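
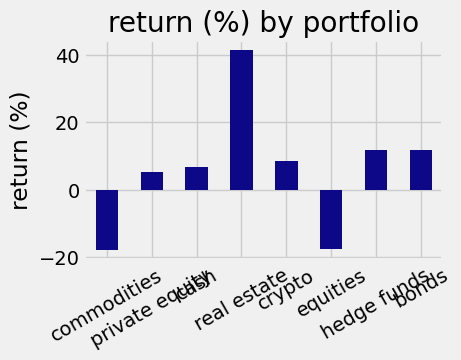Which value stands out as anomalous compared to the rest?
real estate ≈ 40; the rest sit between ≈ -20 and ≈ 10.

real estate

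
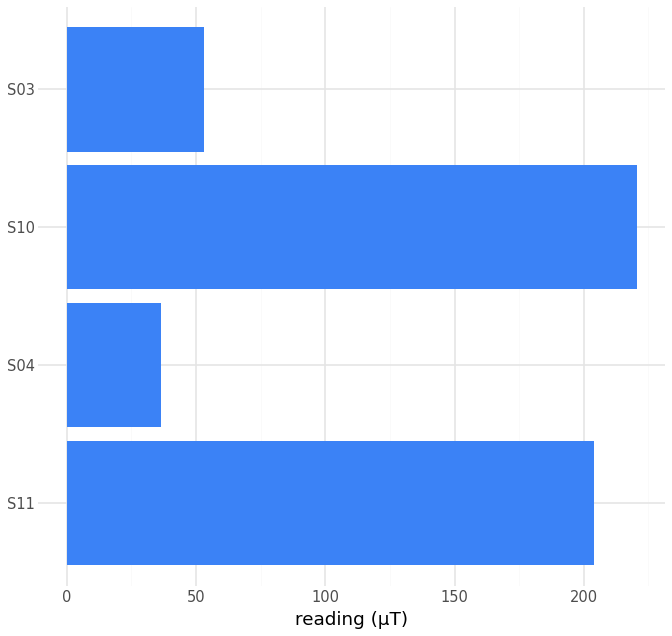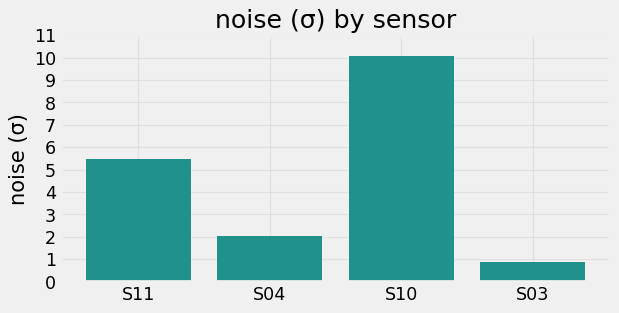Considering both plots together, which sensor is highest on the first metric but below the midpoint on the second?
S03

Chart 2 median noise (σ) ≈ 4; below-median sensors: S04, S03. Among those, S03 has the highest reading (µT) (≈ 50).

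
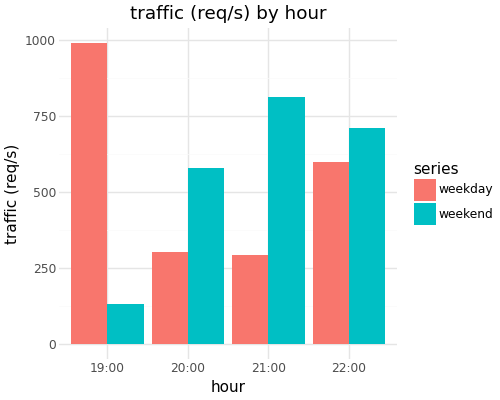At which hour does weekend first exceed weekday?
20:00

19:00: weekend ≈ 100 vs weekday ≈ 1000 (not yet); 20:00: weekend ≈ 600 vs weekday ≈ 300 (first crossover).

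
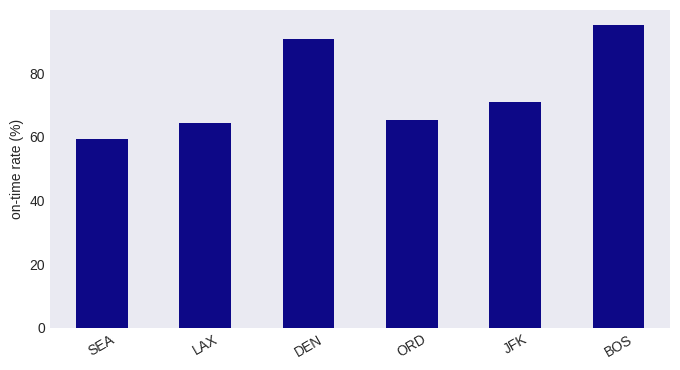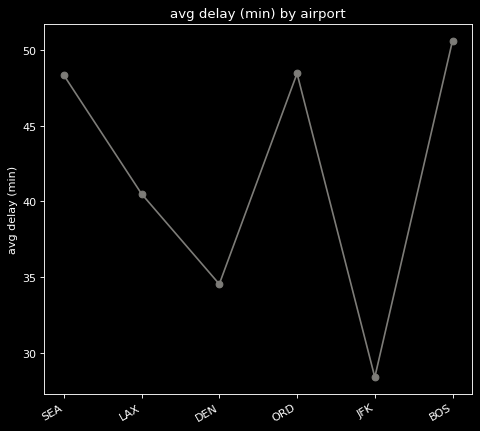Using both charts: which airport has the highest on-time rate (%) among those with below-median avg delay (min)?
DEN

Chart 2 median avg delay (min) ≈ 45; below-median airports: LAX, DEN, JFK. Among those, DEN has the highest on-time rate (%) (≈ 90).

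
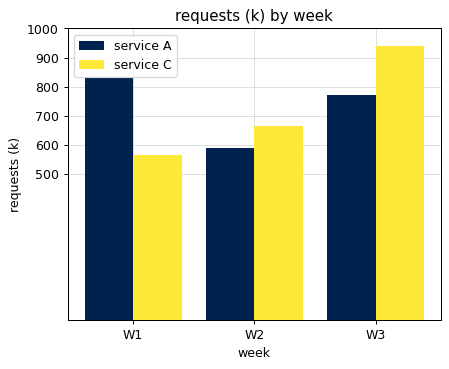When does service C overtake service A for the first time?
W1: service C ≈ 600 vs service A ≈ 800 (not yet); W2: service C ≈ 700 vs service A ≈ 600 (first crossover).

W2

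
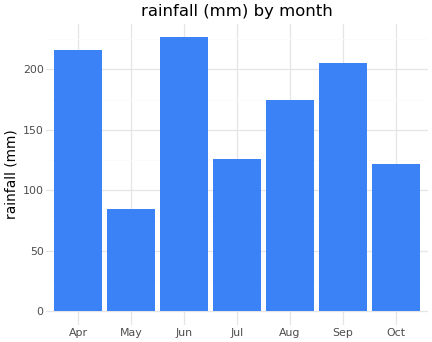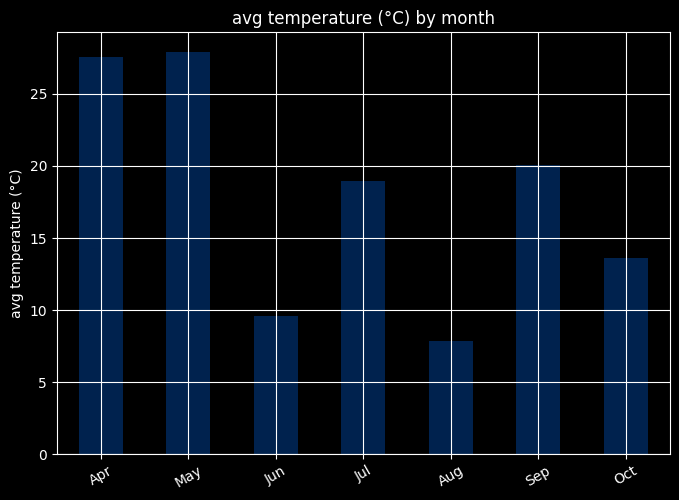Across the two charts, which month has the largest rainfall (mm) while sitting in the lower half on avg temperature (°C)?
Chart 2 median avg temperature (°C) ≈ 20; below-median months: Jun, Aug, Oct. Among those, Jun has the highest rainfall (mm) (≈ 225).

Jun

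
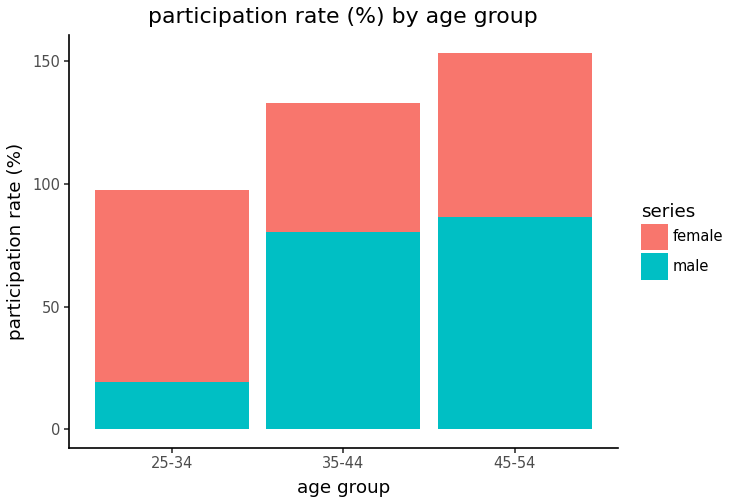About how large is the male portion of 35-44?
≈ 80

male top ≈ 80, bottom ≈ 0; segment ≈ 80.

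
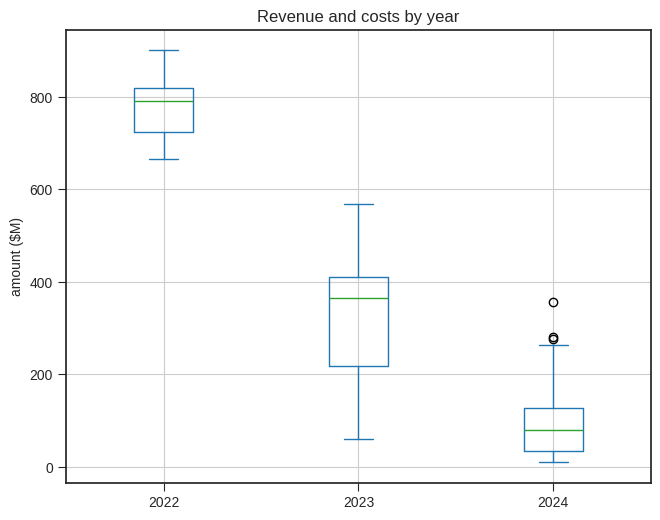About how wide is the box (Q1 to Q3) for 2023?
Q3 ≈ 400, Q1 ≈ 200; IQR ≈ 200.

≈ 200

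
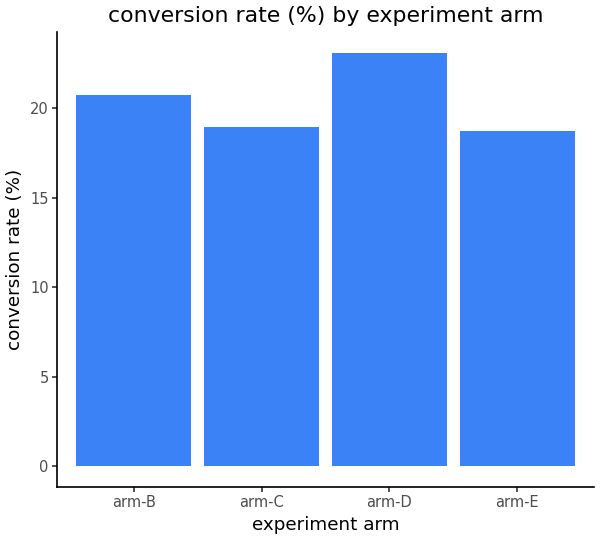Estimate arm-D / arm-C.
arm-D ≈ 24, arm-C ≈ 18; 24/18 ≈ 1.33.

≈ 1.33×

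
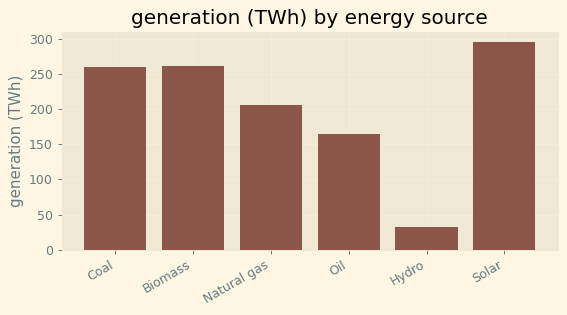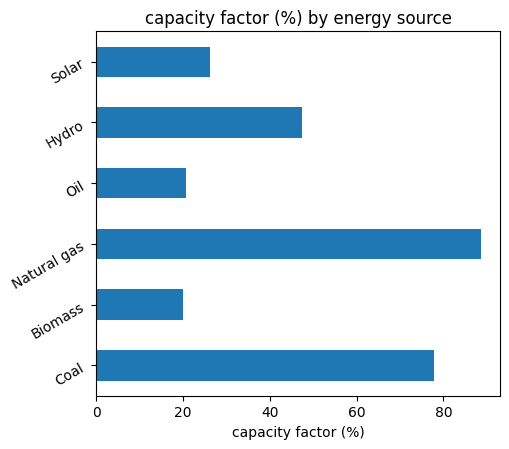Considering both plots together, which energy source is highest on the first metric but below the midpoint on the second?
Chart 2 median capacity factor (%) ≈ 40; below-median energy sources: Biomass, Oil, Solar. Among those, Solar has the highest generation (TWh) (≈ 300).

Solar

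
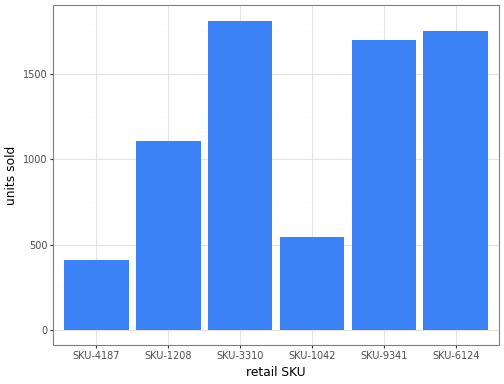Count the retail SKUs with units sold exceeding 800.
Above 800: SKU-1208, SKU-3310, SKU-9341, SKU-6124.

4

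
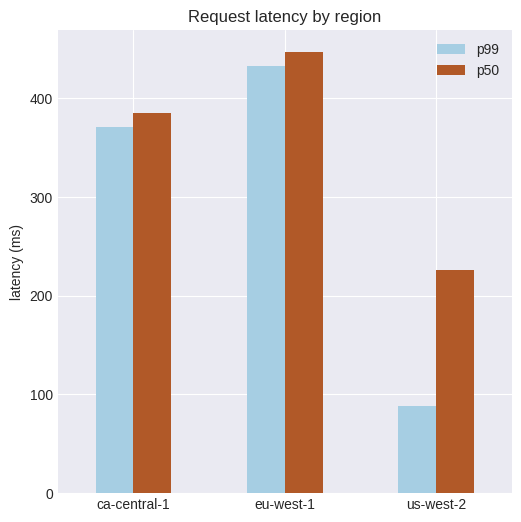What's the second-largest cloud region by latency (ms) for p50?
Top 3 for p50: eu-west-1 ≈ 450, ca-central-1 ≈ 400, us-west-2 ≈ 250.

ca-central-1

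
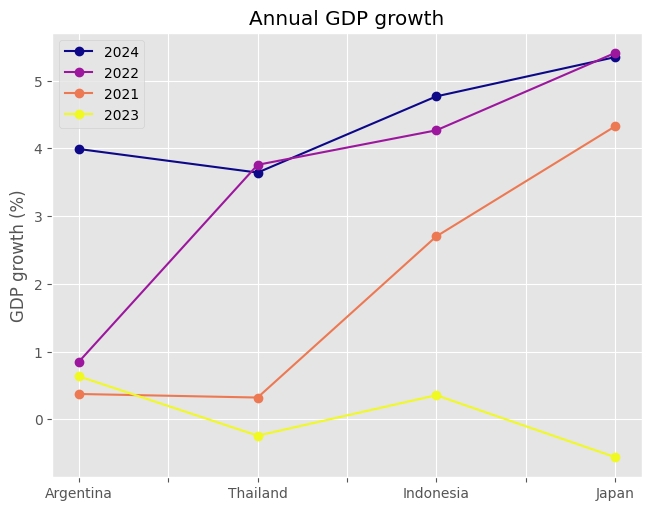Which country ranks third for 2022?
Top 4 for 2022: Japan ≈ 5.5, Indonesia ≈ 4.5, Thailand ≈ 4.0, Argentina ≈ 1.0.

Thailand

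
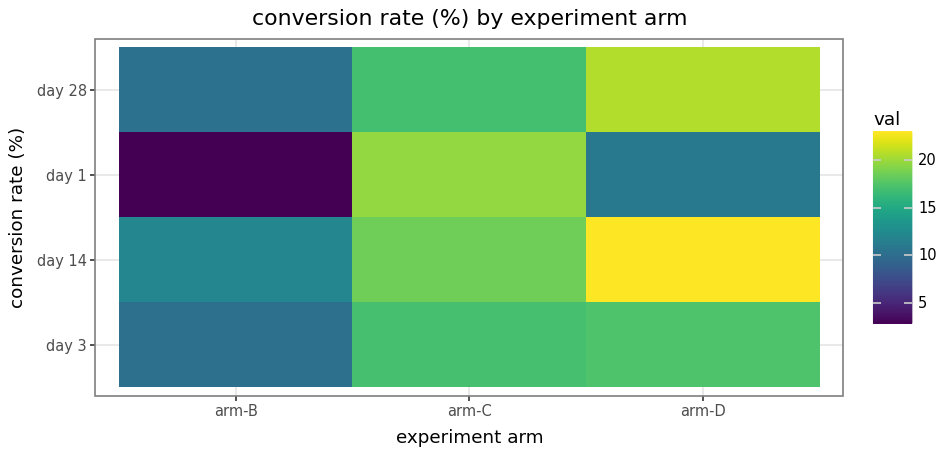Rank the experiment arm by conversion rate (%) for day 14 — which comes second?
Top 3 for day 14: arm-D ≈ 24, arm-C ≈ 18, arm-B ≈ 12.

arm-C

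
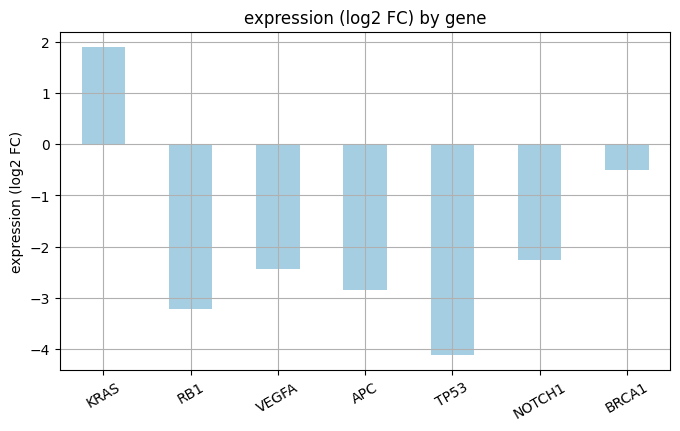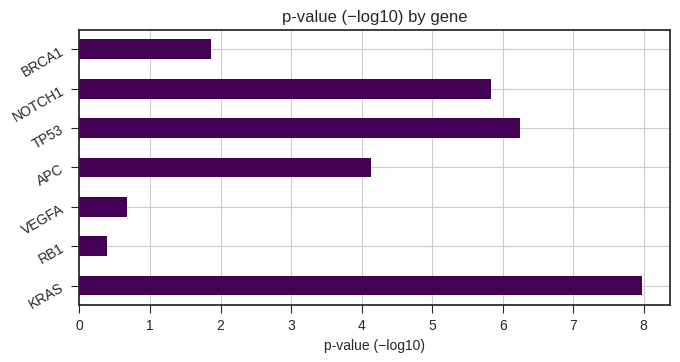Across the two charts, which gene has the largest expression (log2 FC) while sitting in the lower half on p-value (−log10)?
BRCA1

Chart 2 median p-value (−log10) ≈ 4; below-median genes: RB1, VEGFA, BRCA1. Among those, BRCA1 has the highest expression (log2 FC) (≈ -0.4).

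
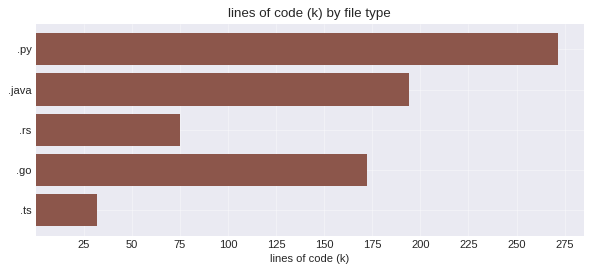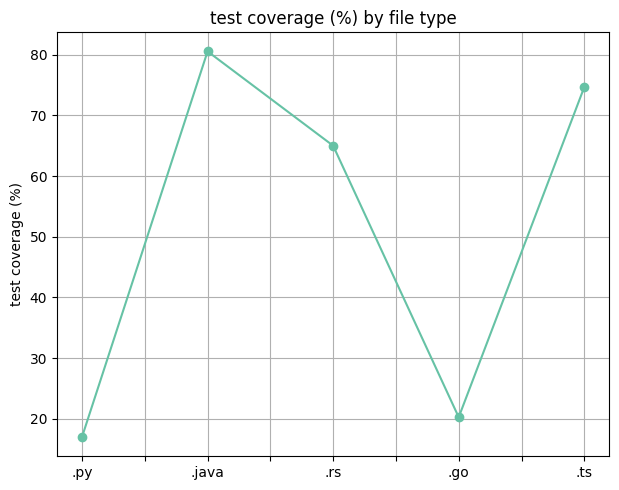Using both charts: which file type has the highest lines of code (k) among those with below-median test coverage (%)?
.py

Chart 2 median test coverage (%) ≈ 60; below-median file types: .py, .go. Among those, .py has the highest lines of code (k) (≈ 275).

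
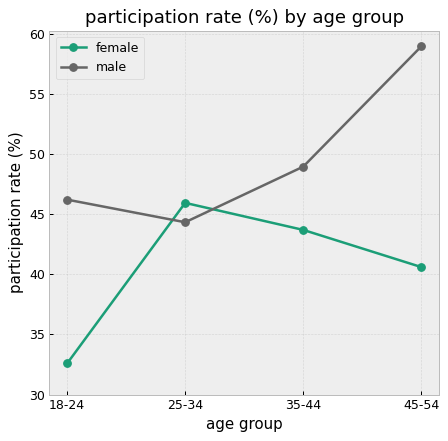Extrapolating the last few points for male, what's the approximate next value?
≈ 67.5

Last three: 45, 50, 60 → slope ≈ 7.5/step → next ≈ 67.5.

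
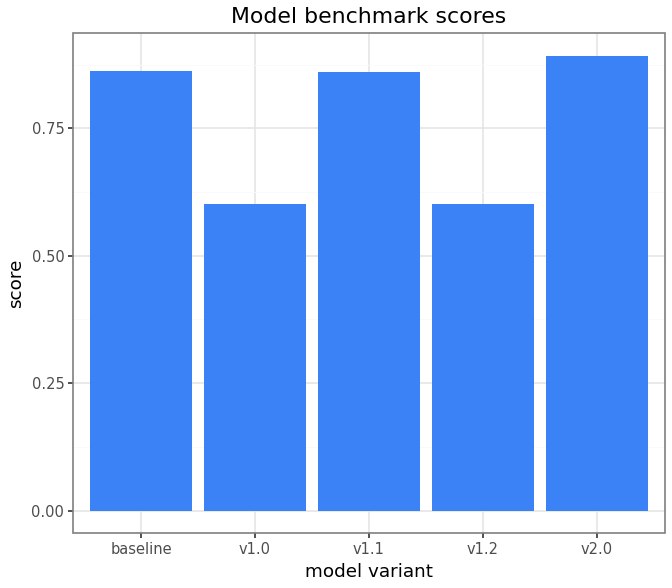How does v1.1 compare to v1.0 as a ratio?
v1.1 ≈ 0.9, v1.0 ≈ 0.6; 0.9/0.6 ≈ 1.5.

≈ 1.5×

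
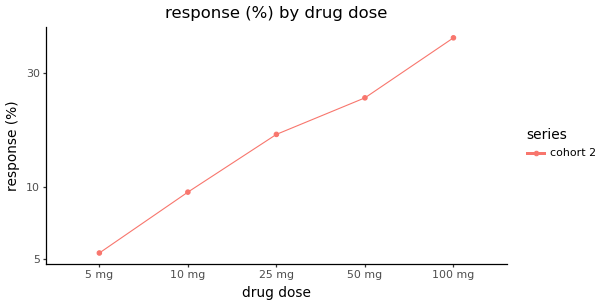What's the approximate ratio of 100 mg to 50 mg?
100 mg ≈ 40, 50 mg ≈ 25; 40/25 ≈ 1.6.

≈ 1.6×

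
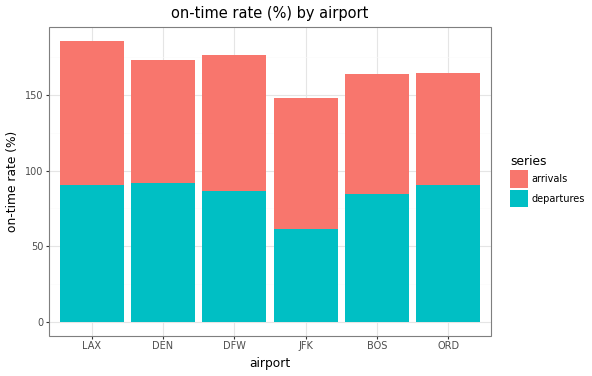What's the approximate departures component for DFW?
departures top ≈ 80, bottom ≈ 0; segment ≈ 80.

≈ 80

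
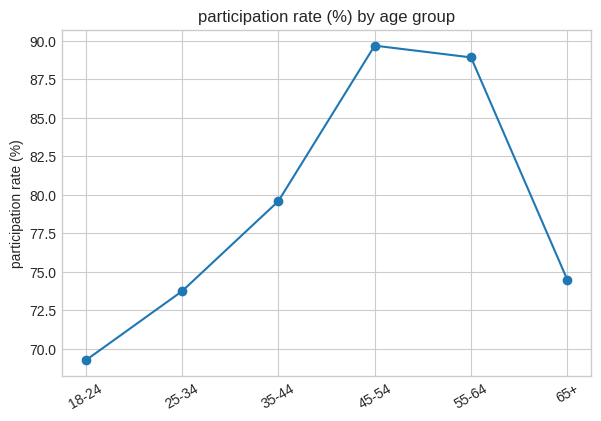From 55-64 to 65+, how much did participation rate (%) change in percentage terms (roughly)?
≈ -15.9%

55-64 ≈ 88, 65+ ≈ 74; (74 − 88) / 88 ≈ -15.9%.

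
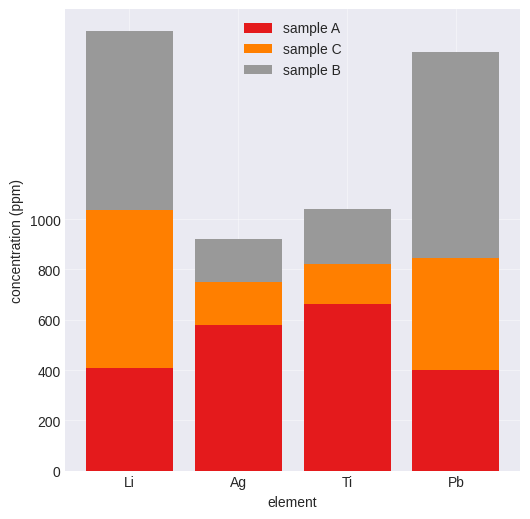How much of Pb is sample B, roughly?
≈ 800

sample B top ≈ 1600, bottom ≈ 800; segment ≈ 800.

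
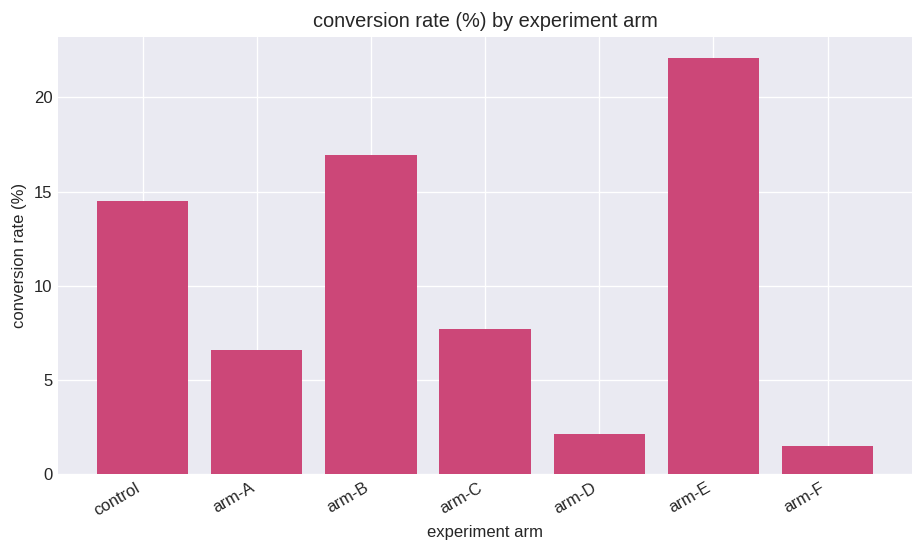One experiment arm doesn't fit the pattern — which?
arm-E ≈ 22; the rest sit between ≈ 2 and ≈ 16.

arm-E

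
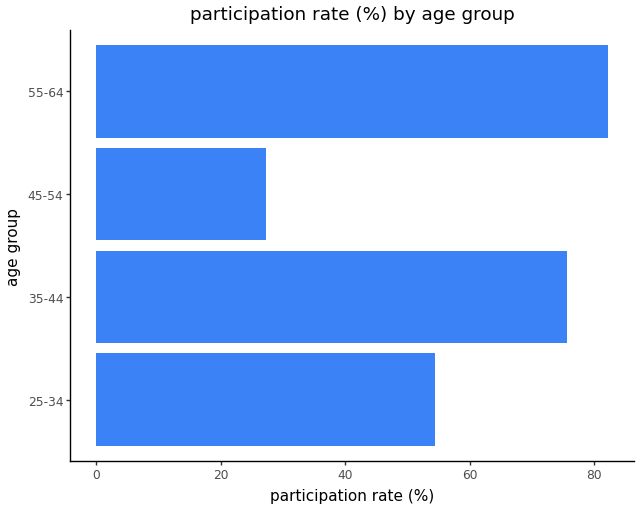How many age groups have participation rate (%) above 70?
Above 70: 35-44, 55-64.

2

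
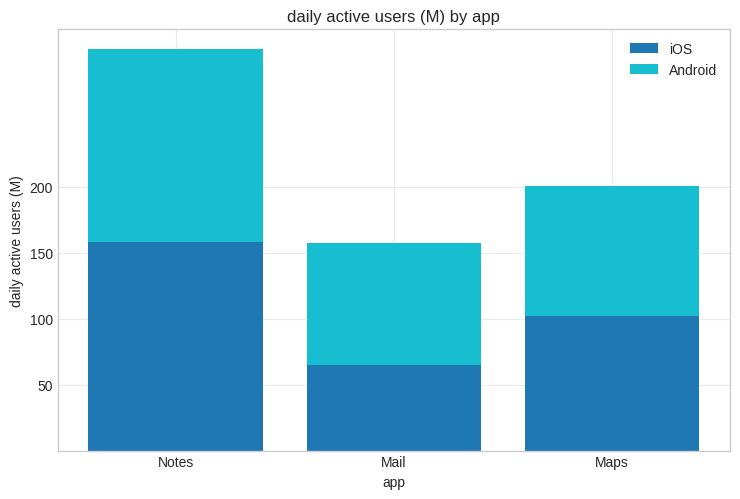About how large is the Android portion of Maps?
Android top ≈ 200, bottom ≈ 100; segment ≈ 100.

≈ 100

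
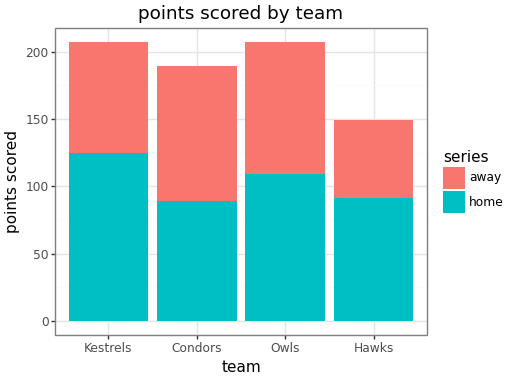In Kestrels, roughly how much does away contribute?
away top ≈ 200, bottom ≈ 120; segment ≈ 80.

≈ 80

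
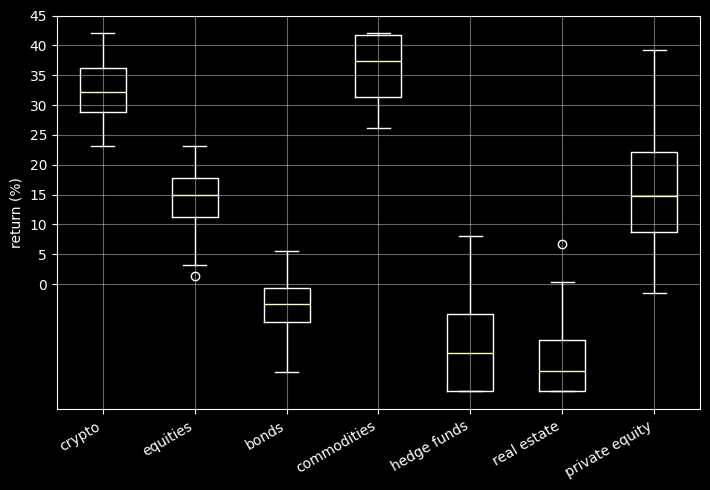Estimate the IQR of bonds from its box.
Q3 ≈ 0, Q1 ≈ -5; IQR ≈ 5.

≈ 5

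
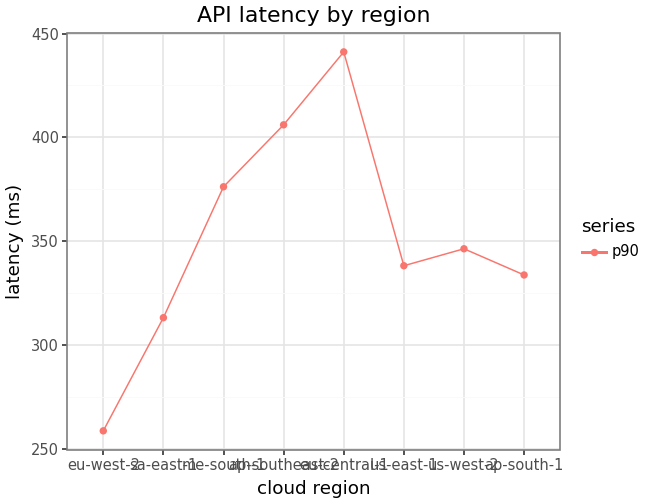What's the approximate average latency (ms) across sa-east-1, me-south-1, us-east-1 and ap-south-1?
≈ 345

(320 + 380 + 340 + 340) / 4 ≈ 345.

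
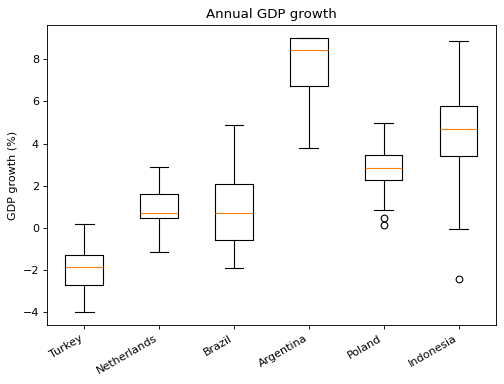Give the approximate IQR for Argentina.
≈ 2

Q3 ≈ 9, Q1 ≈ 7; IQR ≈ 2.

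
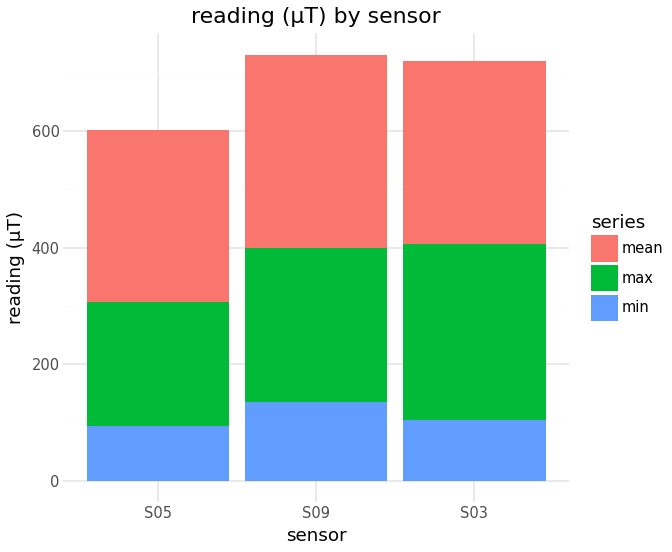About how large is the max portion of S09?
≈ 300

max top ≈ 400, bottom ≈ 100; segment ≈ 300.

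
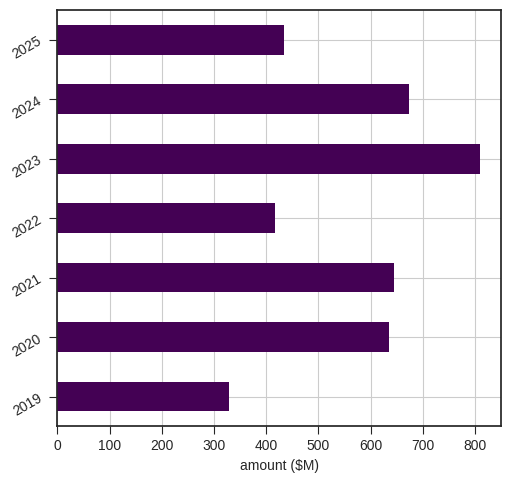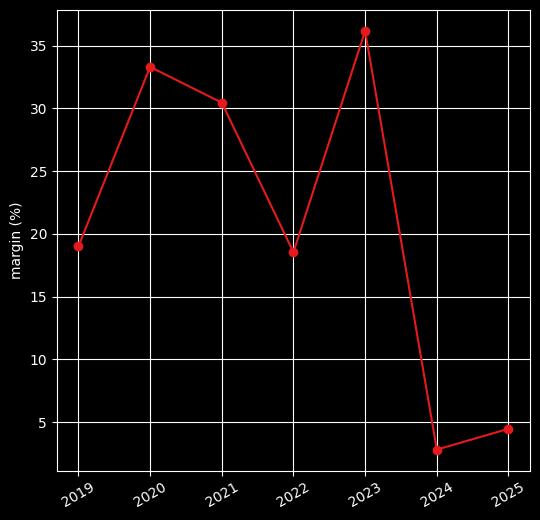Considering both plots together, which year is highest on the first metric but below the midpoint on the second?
2024

Chart 2 median margin (%) ≈ 20; below-median years: 2022, 2024, 2025. Among those, 2024 has the highest amount ($M) (≈ 700).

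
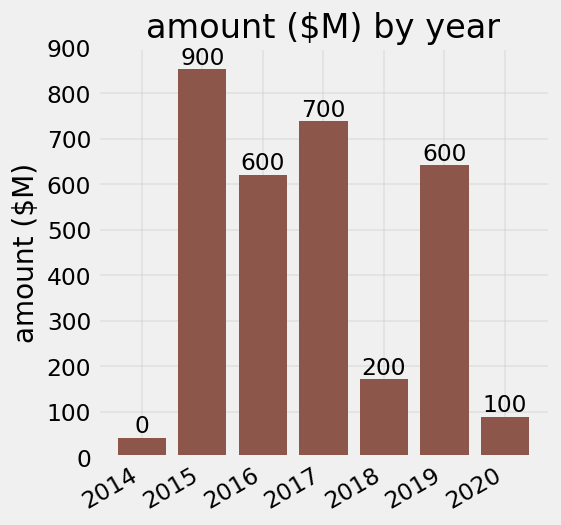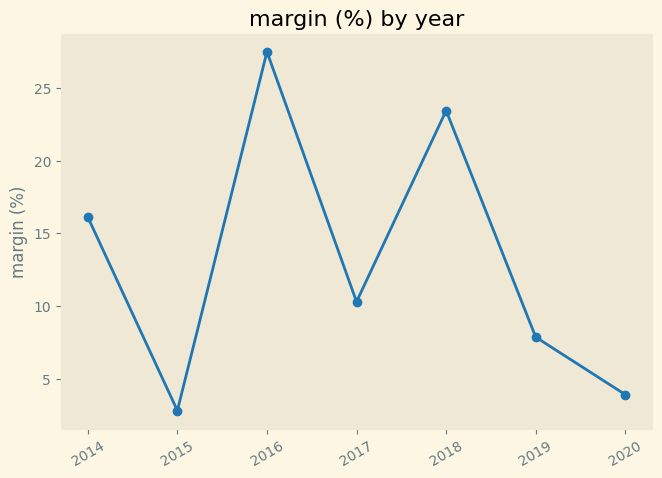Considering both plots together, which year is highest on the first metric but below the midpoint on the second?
Chart 2 median margin (%) ≈ 10; below-median years: 2015, 2019, 2020. Among those, 2015 has the highest amount ($M) (≈ 900).

2015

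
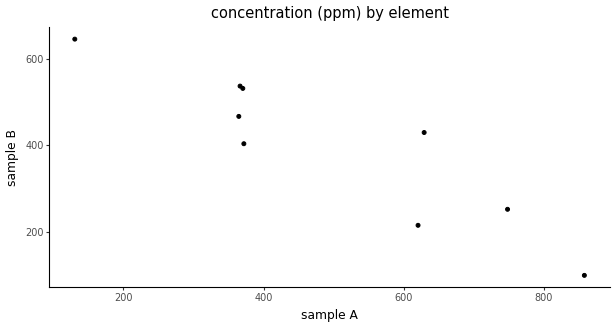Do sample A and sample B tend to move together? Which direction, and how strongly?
negative, strong

Points are negatively correlated; strong (|r| ≈ 0.9).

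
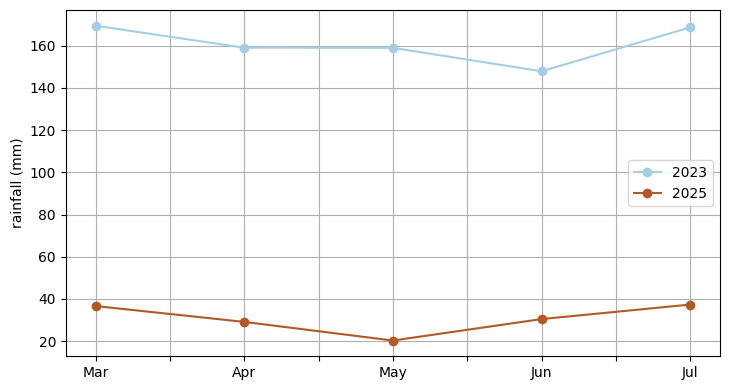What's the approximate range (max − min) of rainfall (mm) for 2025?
Max Jul ≈ 40, min May ≈ 20; range ≈ 20.

≈ 20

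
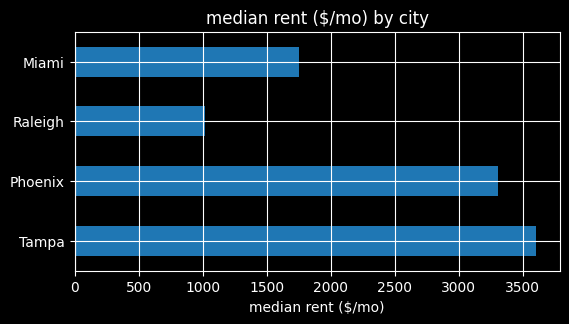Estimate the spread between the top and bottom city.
Max Tampa ≈ 3500, min Raleigh ≈ 1000; range ≈ 2500.

≈ 2500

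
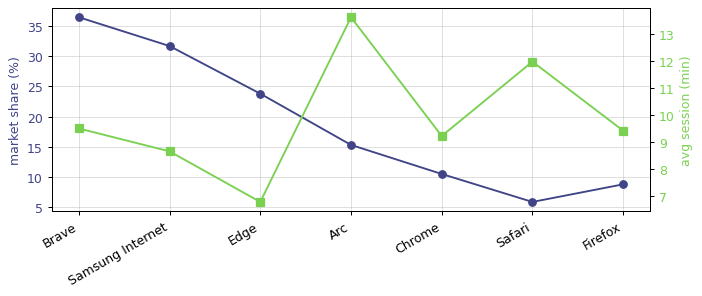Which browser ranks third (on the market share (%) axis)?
Top 4 (on the market share (%) axis): Brave ≈ 35, Samsung Internet ≈ 30, Edge ≈ 25, Arc ≈ 15.

Edge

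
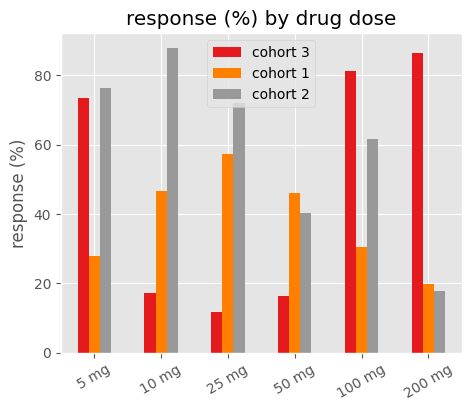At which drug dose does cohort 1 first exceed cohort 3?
5 mg: cohort 1 ≈ 30 vs cohort 3 ≈ 70 (not yet); 10 mg: cohort 1 ≈ 50 vs cohort 3 ≈ 20 (first crossover).

10 mg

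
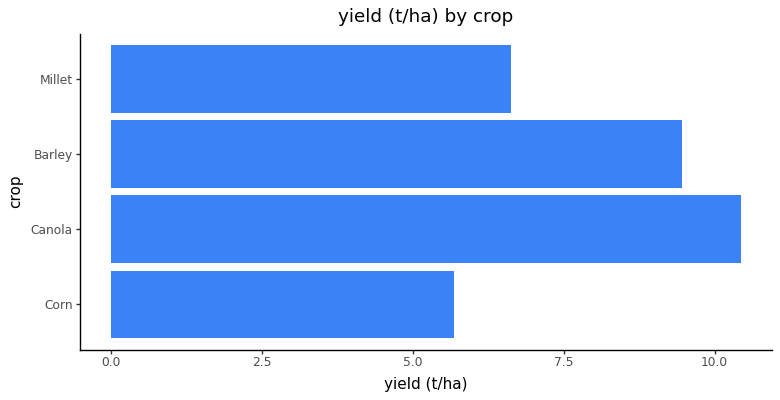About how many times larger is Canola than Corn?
≈ 1.67×

Canola ≈ 10, Corn ≈ 6; 10/6 ≈ 1.67.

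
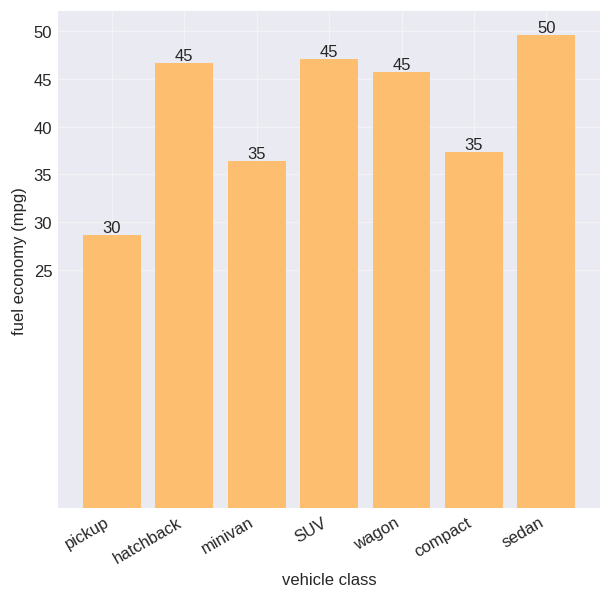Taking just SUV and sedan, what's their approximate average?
≈ 48

(45 + 50) / 2 ≈ 48.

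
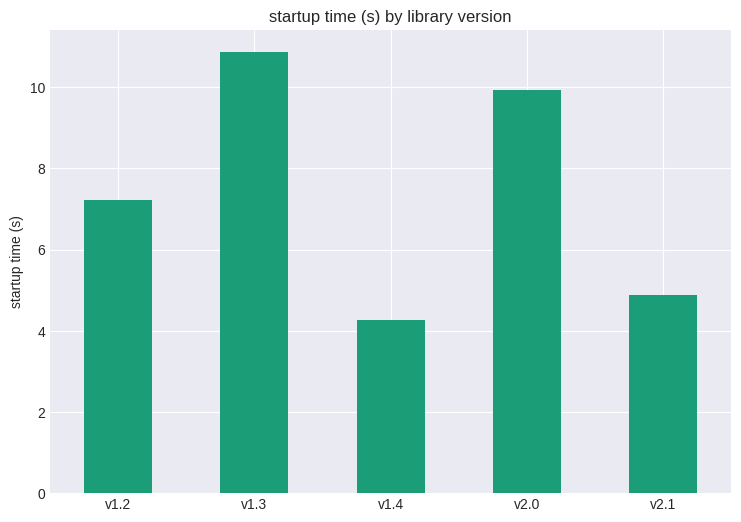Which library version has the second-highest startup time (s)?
v2.0

Top 3: v1.3 ≈ 11, v2.0 ≈ 10, v1.2 ≈ 7.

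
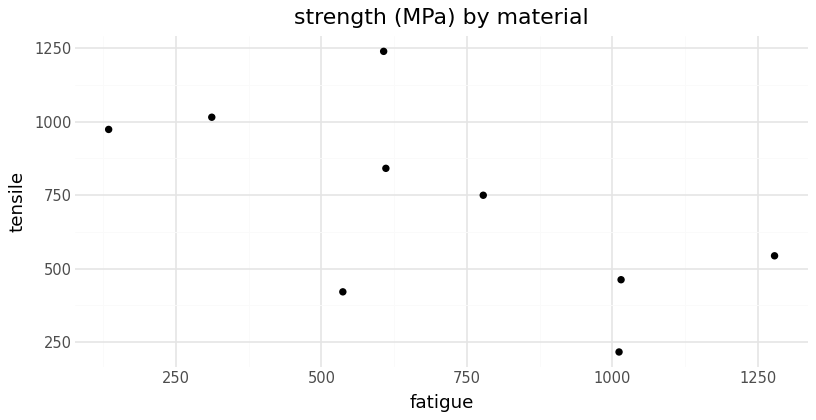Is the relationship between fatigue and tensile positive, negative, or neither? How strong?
Points are negatively correlated; moderate (|r| ≈ 0.6).

negative, moderate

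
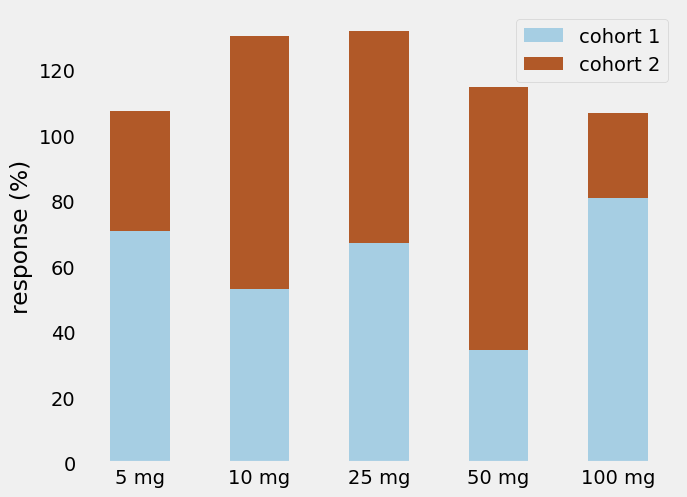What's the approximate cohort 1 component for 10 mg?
≈ 60

cohort 1 top ≈ 60, bottom ≈ 0; segment ≈ 60.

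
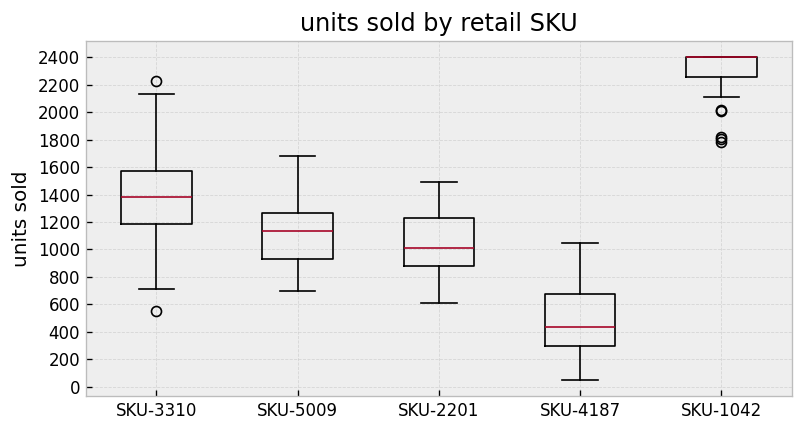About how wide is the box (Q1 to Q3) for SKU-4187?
≈ 400

Q3 ≈ 600, Q1 ≈ 200; IQR ≈ 400.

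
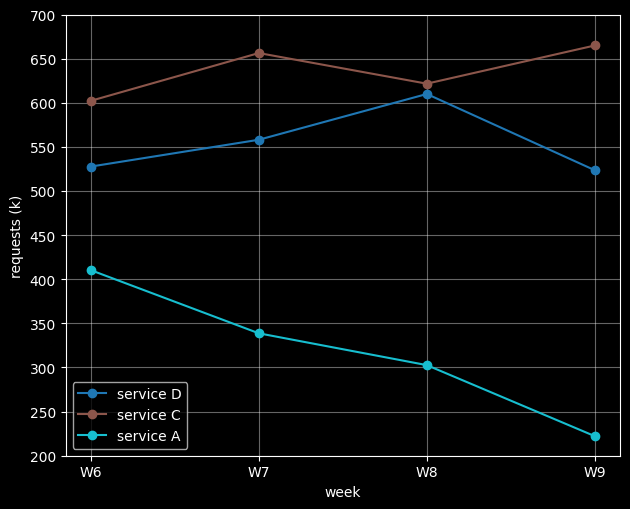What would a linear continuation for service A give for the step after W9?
≈ 125

Last three: 350, 300, 200 → slope ≈ -75/step → next ≈ 125.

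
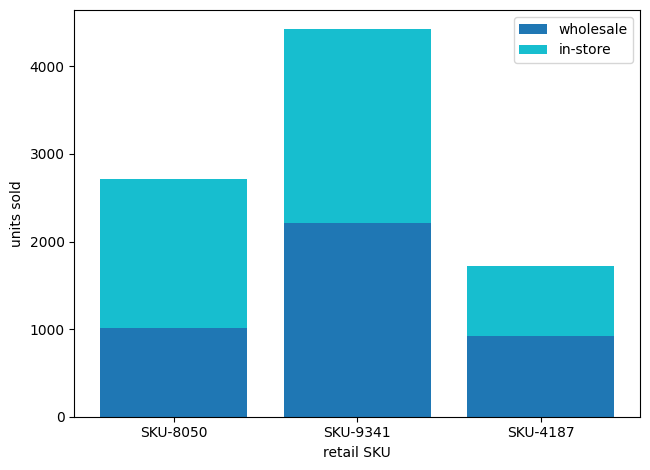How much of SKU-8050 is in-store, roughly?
≈ 1500

in-store top ≈ 2500, bottom ≈ 1000; segment ≈ 1500.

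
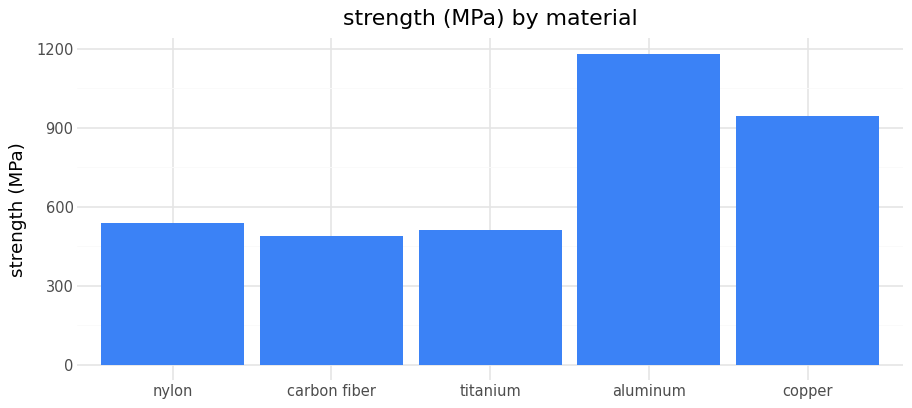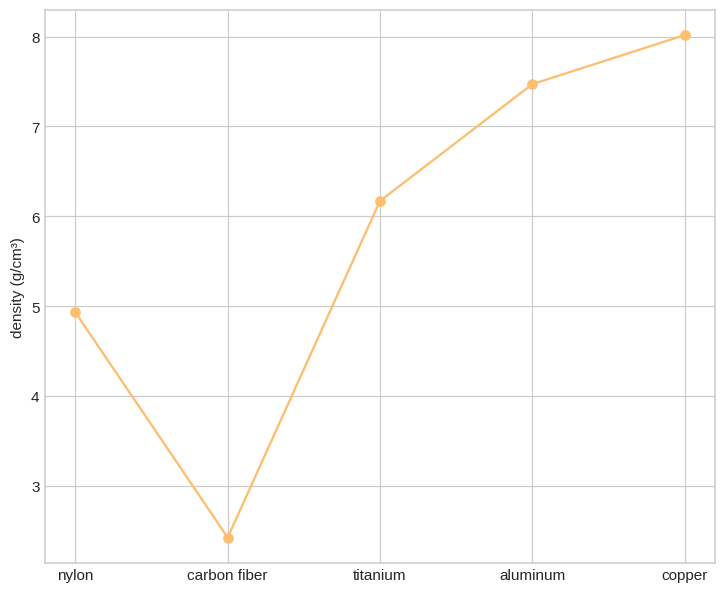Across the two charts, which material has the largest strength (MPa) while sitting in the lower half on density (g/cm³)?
Chart 2 median density (g/cm³) ≈ 6; below-median materials: nylon, carbon fiber. Among those, nylon has the highest strength (MPa) (≈ 600).

nylon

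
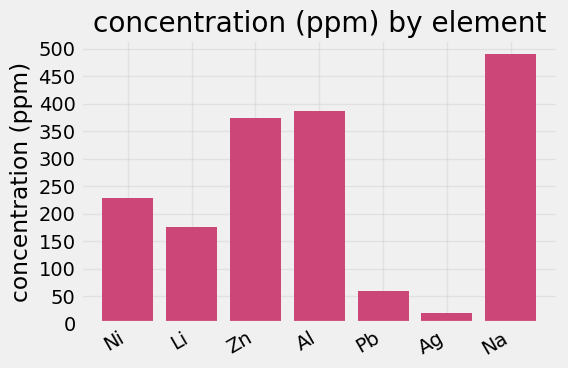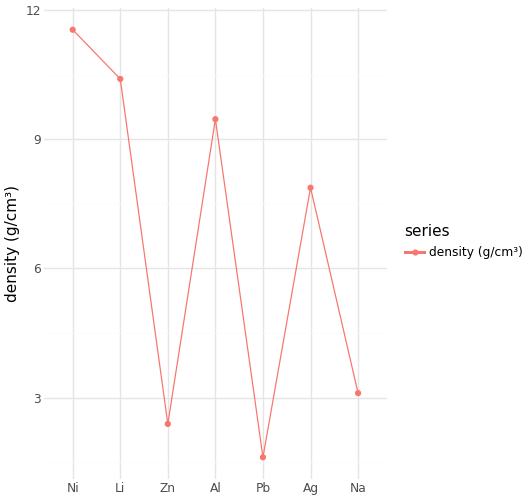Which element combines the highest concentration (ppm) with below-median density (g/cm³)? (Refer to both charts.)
Na

Chart 2 median density (g/cm³) ≈ 8; below-median elements: Zn, Pb, Na. Among those, Na has the highest concentration (ppm) (≈ 500).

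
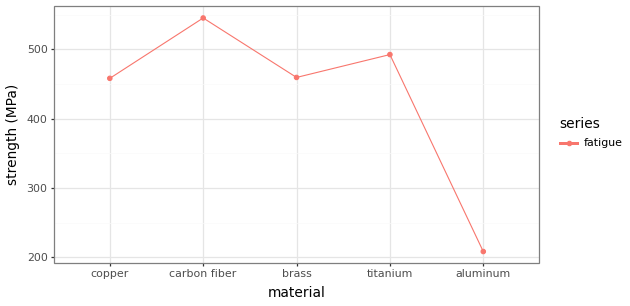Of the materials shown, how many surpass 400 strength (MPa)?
Above 400: copper, carbon fiber, brass, titanium.

4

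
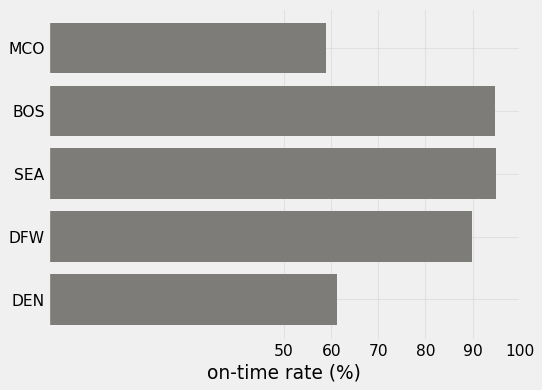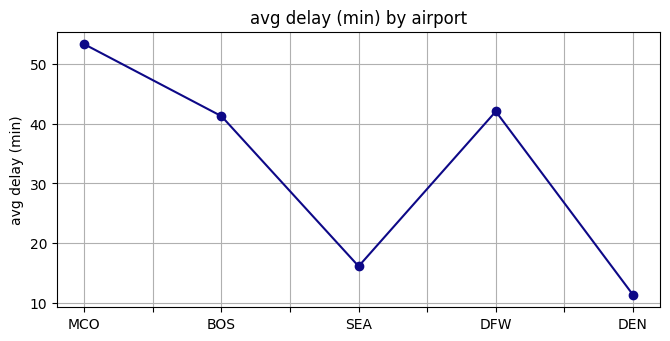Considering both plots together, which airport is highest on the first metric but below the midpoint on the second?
SEA

Chart 2 median avg delay (min) ≈ 40; below-median airports: SEA, DEN. Among those, SEA has the highest on-time rate (%) (≈ 90).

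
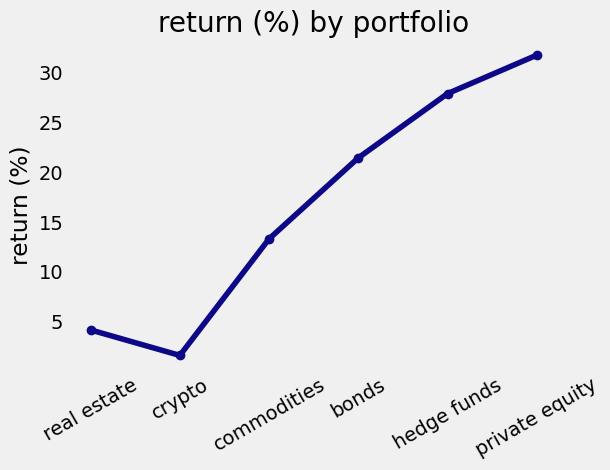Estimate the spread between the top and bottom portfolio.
Max private equity ≈ 30, min crypto ≈ 0; range ≈ 30.

≈ 30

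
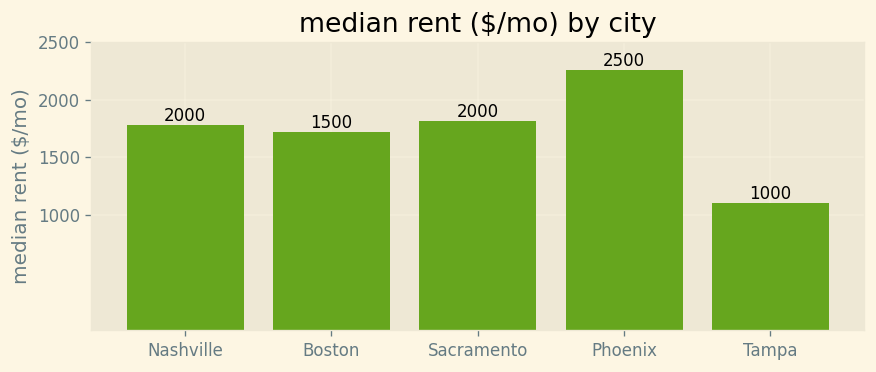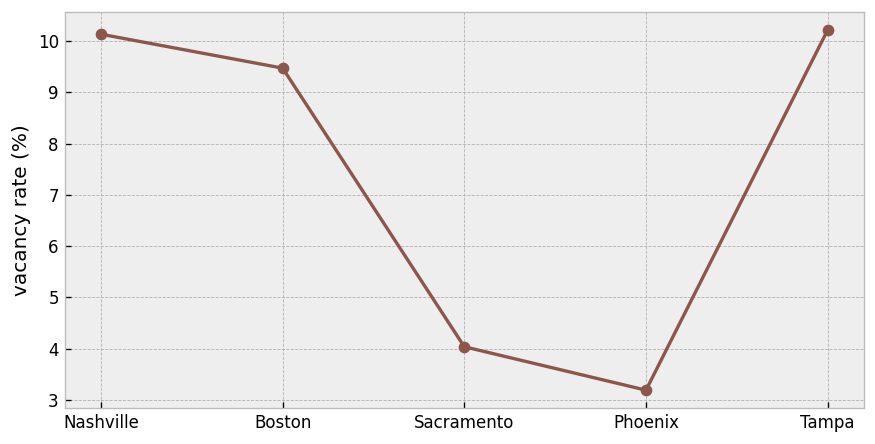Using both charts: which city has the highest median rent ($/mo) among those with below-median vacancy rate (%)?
Chart 2 median vacancy rate (%) ≈ 9; below-median cities: Sacramento, Phoenix. Among those, Phoenix has the highest median rent ($/mo) (≈ 2500).

Phoenix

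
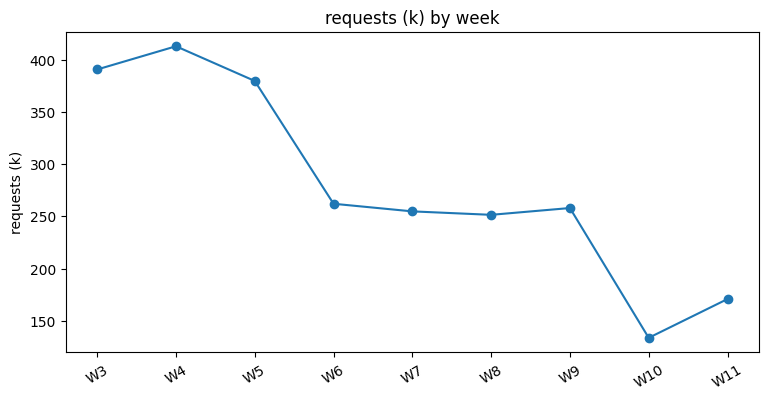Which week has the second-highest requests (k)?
W3

Top 3: W4 ≈ 425, W3 ≈ 400, W5 ≈ 375.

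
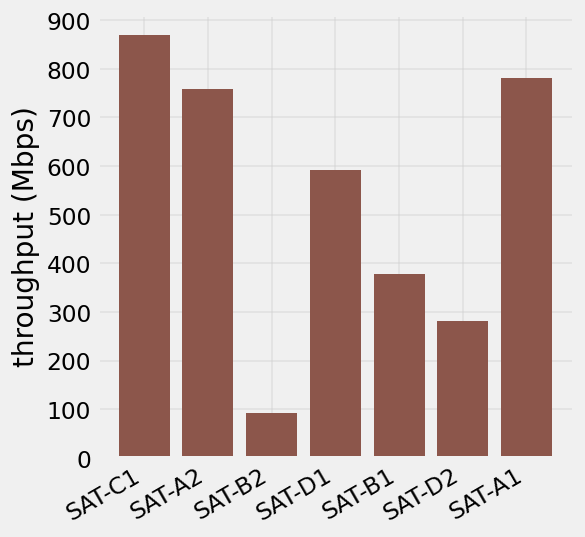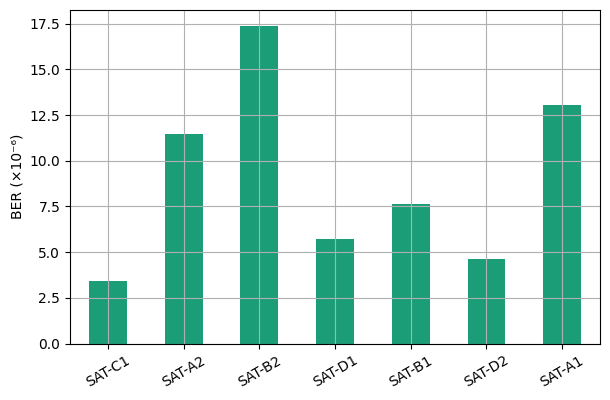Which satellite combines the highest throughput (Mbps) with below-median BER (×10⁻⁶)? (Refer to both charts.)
SAT-C1

Chart 2 median BER (×10⁻⁶) ≈ 8; below-median satellites: SAT-C1, SAT-D1, SAT-D2. Among those, SAT-C1 has the highest throughput (Mbps) (≈ 900).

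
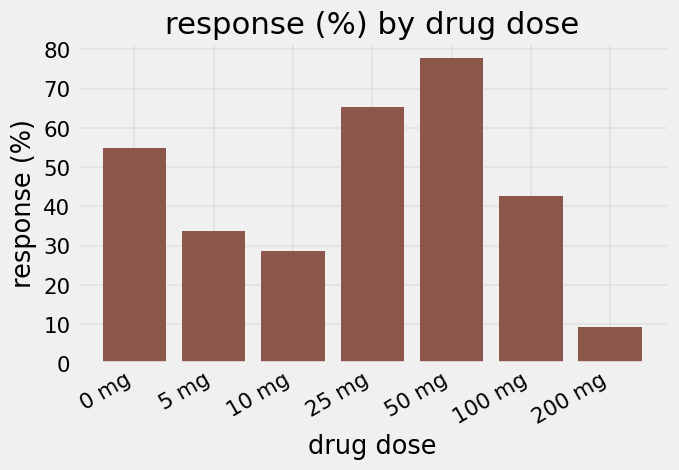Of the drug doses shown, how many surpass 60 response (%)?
2

Above 60: 25 mg, 50 mg.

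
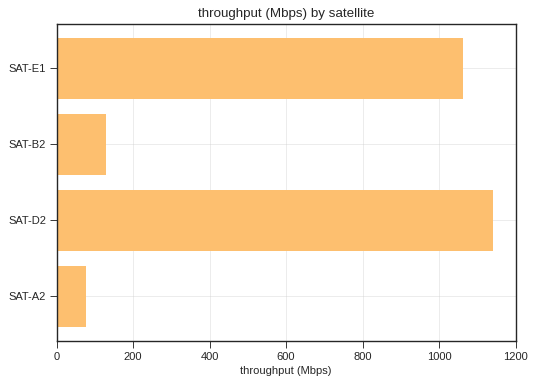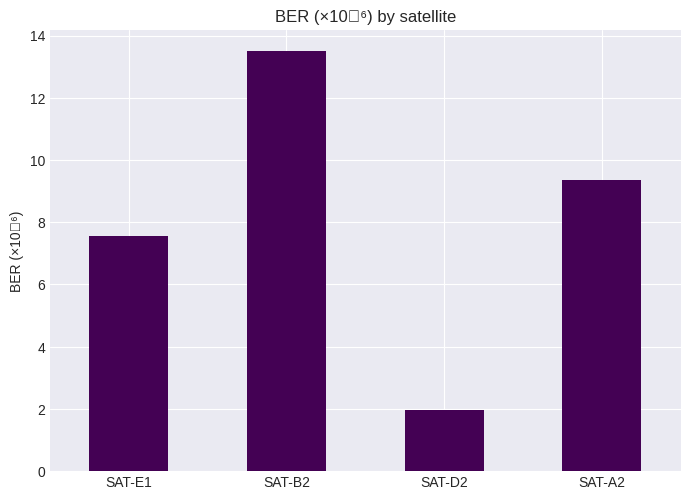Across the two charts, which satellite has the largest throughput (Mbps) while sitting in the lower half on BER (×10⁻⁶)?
SAT-D2

Chart 2 median BER (×10⁻⁶) ≈ 8; below-median satellites: SAT-E1, SAT-D2. Among those, SAT-D2 has the highest throughput (Mbps) (≈ 1200).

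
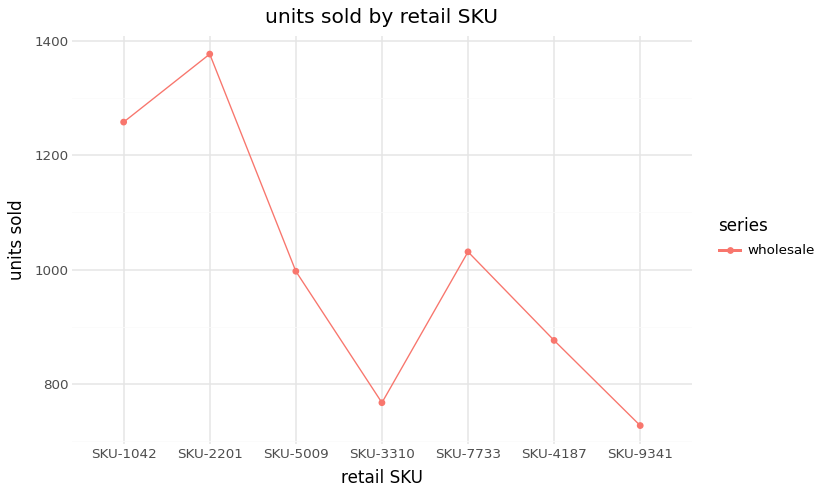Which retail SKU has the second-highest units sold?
Top 3: SKU-2201 ≈ 1400, SKU-1042 ≈ 1300, SKU-7733 ≈ 1000.

SKU-1042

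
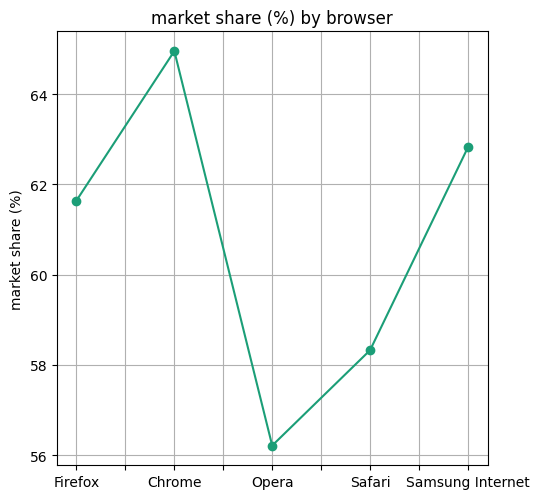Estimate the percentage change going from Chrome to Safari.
≈ -10.8%

Chrome ≈ 65, Safari ≈ 58; (58 − 65) / 65 ≈ -10.8%.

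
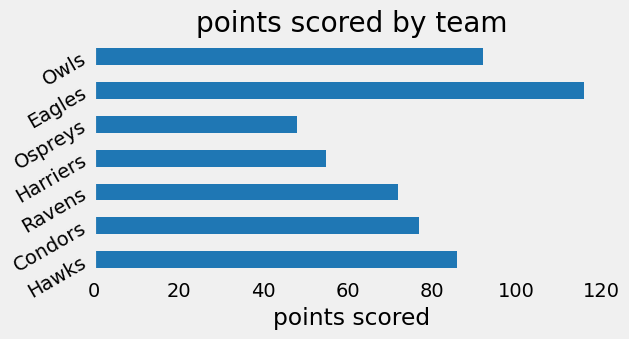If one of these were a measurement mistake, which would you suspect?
Eagles ≈ 120; the rest sit between ≈ 50 and ≈ 90.

Eagles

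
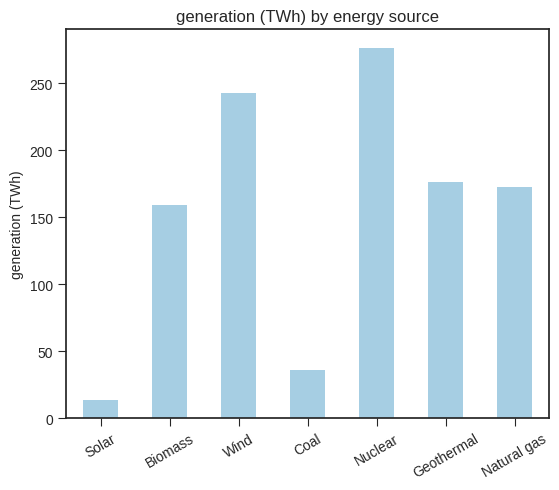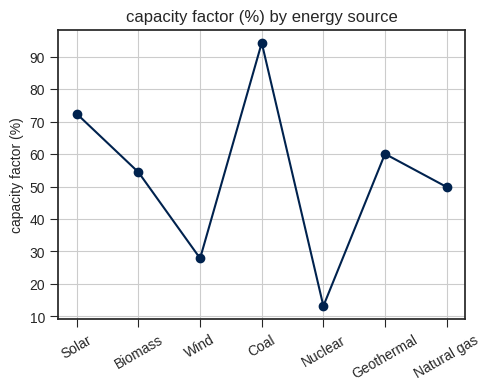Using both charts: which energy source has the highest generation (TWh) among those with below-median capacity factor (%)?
Chart 2 median capacity factor (%) ≈ 50; below-median energy sources: Wind, Nuclear, Natural gas. Among those, Nuclear has the highest generation (TWh) (≈ 300).

Nuclear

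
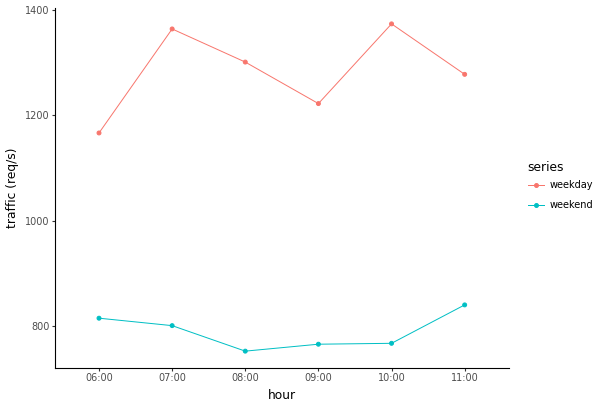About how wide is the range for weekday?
Max 10:00 ≈ 1400, min 06:00 ≈ 1200; range ≈ 200.

≈ 200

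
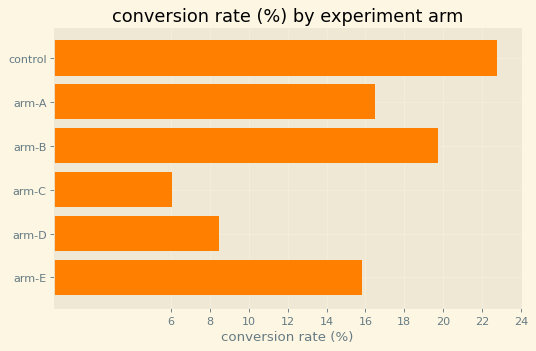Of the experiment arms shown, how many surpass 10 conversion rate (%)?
4

Above 10: control, arm-A, arm-B, arm-E.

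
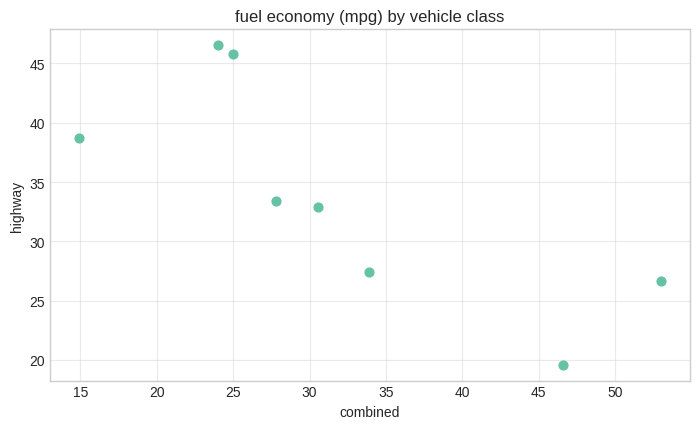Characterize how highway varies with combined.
negative, strong

Points are negatively correlated; strong (|r| ≈ 0.8).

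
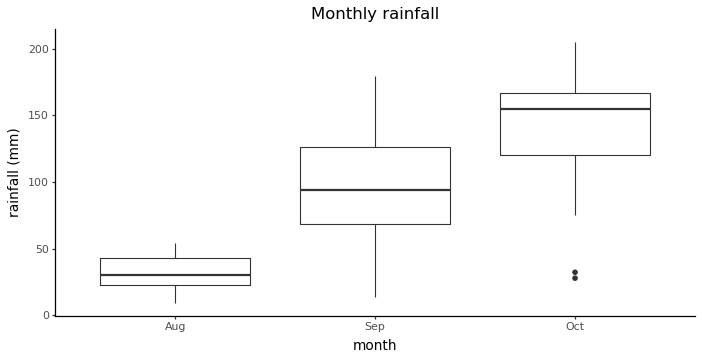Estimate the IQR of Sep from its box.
Q3 ≈ 130, Q1 ≈ 70; IQR ≈ 60.

≈ 60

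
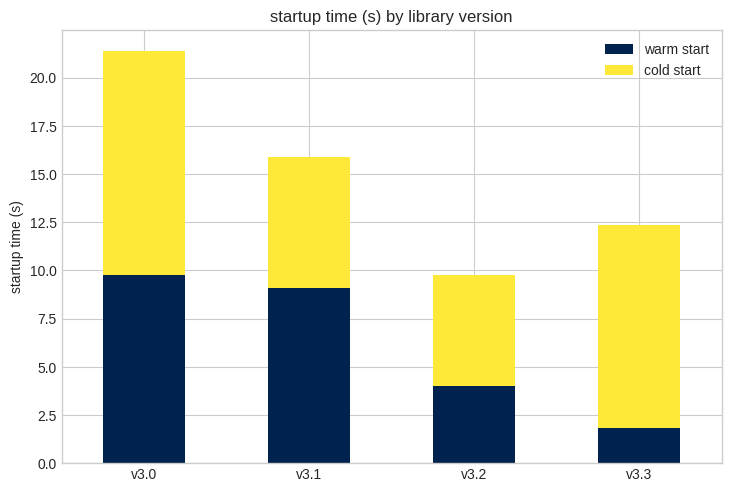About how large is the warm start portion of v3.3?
warm start top ≈ 2, bottom ≈ 0; segment ≈ 2.

≈ 2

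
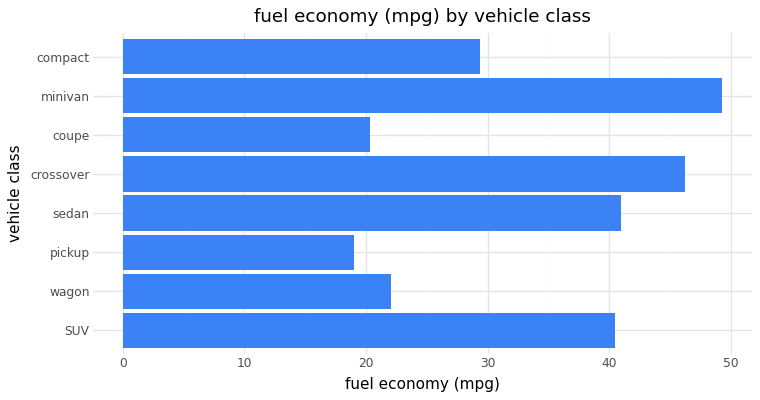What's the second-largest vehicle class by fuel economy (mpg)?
crossover

Top 3: minivan ≈ 50, crossover ≈ 45, sedan ≈ 40.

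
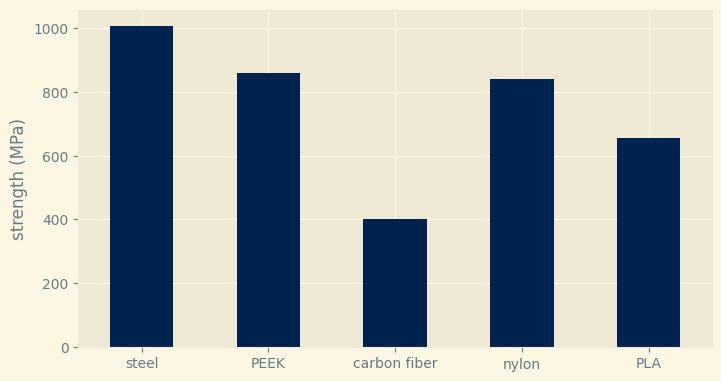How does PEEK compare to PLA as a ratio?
PEEK ≈ 900, PLA ≈ 700; 900/700 ≈ 1.29.

≈ 1.29×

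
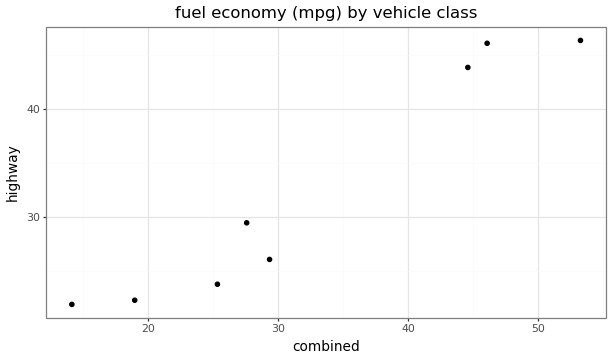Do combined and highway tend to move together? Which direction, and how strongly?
Points are positively correlated; strong (|r| ≈ 1.0).

positive, strong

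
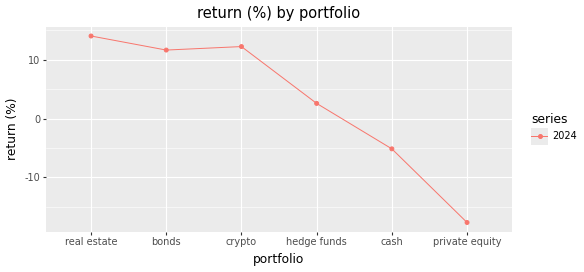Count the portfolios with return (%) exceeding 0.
4

Above 0: real estate, bonds, crypto, hedge funds.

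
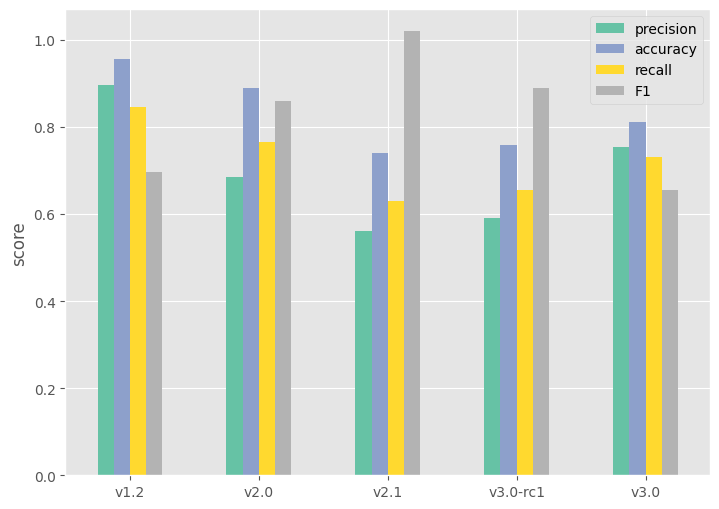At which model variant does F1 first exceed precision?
v1.2: F1 ≈ 0.7 vs precision ≈ 0.9 (not yet); v2.0: F1 ≈ 0.9 vs precision ≈ 0.7 (first crossover).

v2.0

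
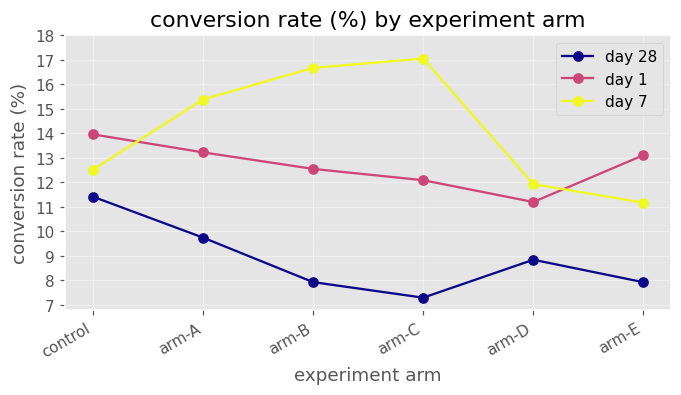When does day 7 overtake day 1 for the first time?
control: day 7 ≈ 13 vs day 1 ≈ 14 (not yet); arm-A: day 7 ≈ 15 vs day 1 ≈ 13 (first crossover).

arm-A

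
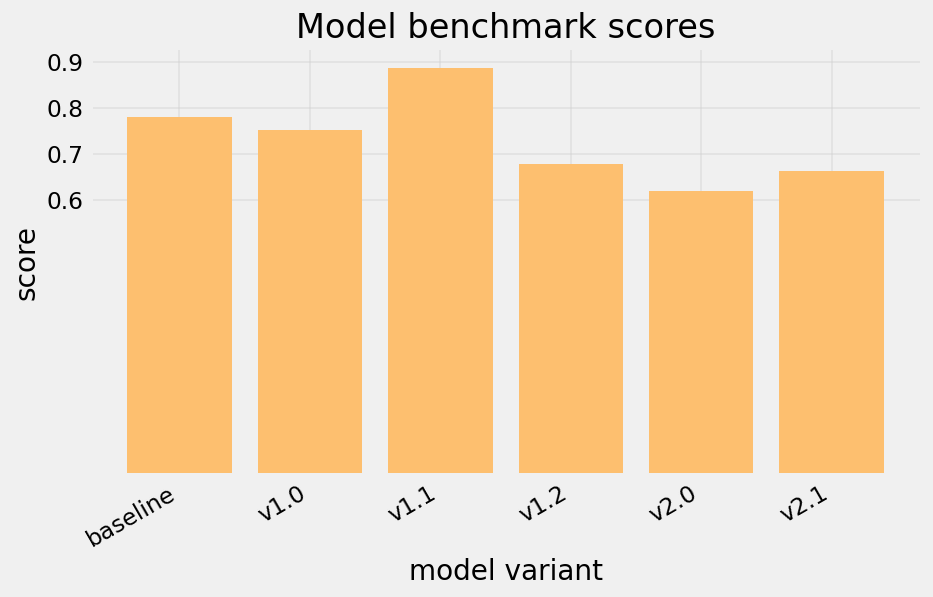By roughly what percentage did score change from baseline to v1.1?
baseline ≈ 0.8, v1.1 ≈ 0.9; (0.9 − 0.8) / 0.8 ≈ +12.5%.

≈ +12.5%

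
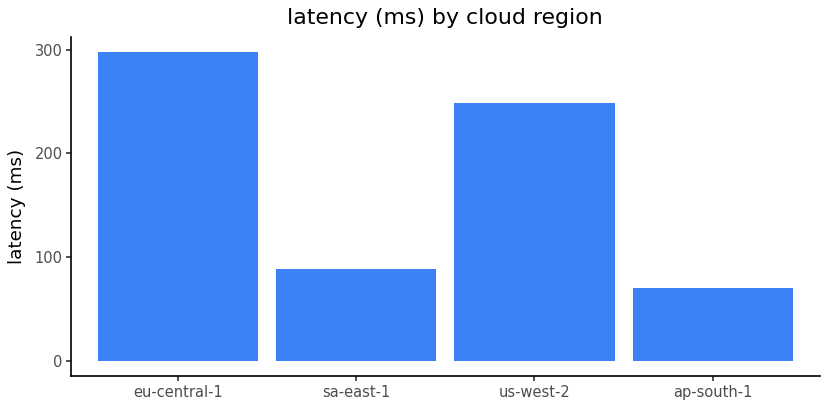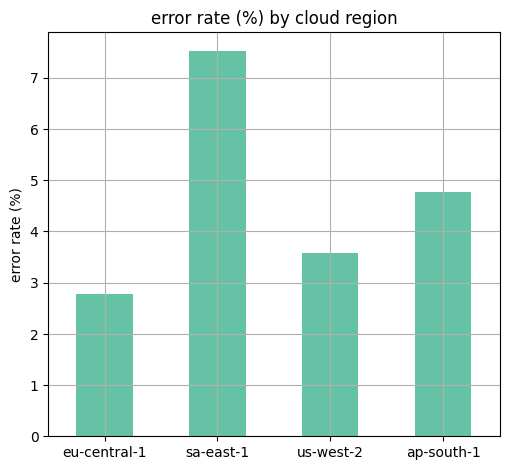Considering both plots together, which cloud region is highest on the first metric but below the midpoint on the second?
eu-central-1

Chart 2 median error rate (%) ≈ 4; below-median cloud regions: eu-central-1, us-west-2. Among those, eu-central-1 has the highest latency (ms) (≈ 300).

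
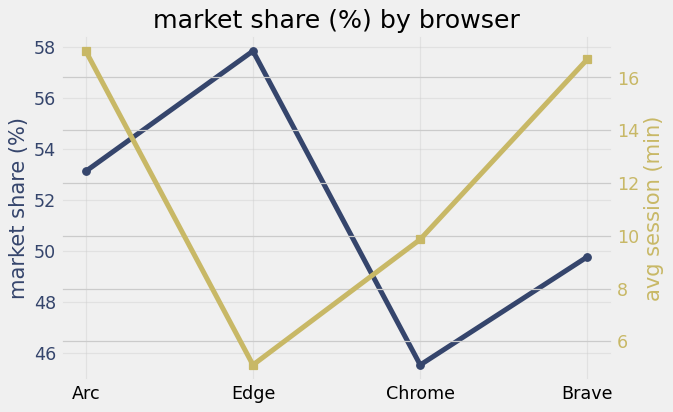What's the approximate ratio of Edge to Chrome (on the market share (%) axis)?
Edge ≈ 58, Chrome ≈ 46; 58/46 ≈ 1.26.

≈ 1.26×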